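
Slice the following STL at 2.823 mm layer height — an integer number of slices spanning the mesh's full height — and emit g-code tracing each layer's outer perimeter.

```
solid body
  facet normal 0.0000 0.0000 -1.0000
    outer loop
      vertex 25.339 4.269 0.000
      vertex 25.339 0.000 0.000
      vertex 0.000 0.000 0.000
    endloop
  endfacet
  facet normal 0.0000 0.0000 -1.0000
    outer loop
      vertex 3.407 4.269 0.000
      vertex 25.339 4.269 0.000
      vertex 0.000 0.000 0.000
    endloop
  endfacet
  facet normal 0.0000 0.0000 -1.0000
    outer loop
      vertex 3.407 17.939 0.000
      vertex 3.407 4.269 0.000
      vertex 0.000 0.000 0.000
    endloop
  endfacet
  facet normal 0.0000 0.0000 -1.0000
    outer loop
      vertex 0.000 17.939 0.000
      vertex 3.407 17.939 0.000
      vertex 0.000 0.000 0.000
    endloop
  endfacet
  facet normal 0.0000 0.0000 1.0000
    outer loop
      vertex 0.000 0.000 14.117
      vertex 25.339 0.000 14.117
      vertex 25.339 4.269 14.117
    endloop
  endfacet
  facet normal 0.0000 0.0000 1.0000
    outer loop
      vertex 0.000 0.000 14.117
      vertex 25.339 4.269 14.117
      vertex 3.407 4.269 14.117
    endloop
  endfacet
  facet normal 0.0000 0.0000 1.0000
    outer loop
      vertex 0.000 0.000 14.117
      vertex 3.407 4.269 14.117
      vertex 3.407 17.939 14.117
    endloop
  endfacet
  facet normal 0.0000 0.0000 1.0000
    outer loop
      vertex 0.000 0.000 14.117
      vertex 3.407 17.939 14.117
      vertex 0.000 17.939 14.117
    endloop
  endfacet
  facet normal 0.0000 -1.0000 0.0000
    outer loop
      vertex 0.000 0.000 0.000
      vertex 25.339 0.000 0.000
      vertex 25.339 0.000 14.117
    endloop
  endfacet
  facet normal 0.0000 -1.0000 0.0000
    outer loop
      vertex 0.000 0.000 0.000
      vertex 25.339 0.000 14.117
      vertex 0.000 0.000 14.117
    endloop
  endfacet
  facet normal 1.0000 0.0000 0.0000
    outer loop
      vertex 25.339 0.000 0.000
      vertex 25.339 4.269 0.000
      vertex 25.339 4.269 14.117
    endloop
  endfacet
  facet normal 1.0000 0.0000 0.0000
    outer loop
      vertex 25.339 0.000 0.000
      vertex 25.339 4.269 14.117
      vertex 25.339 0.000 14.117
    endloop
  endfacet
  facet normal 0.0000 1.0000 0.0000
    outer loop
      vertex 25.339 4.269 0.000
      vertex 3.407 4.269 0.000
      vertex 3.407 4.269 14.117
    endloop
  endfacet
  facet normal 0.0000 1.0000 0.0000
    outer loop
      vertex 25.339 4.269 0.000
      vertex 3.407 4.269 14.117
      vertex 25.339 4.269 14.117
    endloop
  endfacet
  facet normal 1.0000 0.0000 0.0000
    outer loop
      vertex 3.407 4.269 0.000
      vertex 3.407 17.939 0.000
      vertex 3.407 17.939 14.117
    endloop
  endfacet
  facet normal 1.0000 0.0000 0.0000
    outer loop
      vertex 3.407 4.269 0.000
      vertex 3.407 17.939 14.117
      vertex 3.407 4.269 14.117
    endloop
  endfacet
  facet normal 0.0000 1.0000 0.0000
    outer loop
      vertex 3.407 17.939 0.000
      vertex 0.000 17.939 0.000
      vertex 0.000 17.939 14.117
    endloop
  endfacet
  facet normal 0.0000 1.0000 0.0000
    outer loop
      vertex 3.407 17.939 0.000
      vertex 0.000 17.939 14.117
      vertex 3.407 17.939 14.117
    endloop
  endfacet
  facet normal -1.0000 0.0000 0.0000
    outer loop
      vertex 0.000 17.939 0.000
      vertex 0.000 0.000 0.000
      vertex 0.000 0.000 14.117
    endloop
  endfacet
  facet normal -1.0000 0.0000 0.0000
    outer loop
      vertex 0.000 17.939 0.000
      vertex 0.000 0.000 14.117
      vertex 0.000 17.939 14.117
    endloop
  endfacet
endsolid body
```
; perimeter-only toolpath
G21 ; units = mm
G90 ; absolute positioning
G28 ; home
; layer 1
G0 Z2.823
G0 X0.000 Y0.000
G1 X25.339 Y0.000
G1 X25.339 Y4.269
G1 X3.407 Y4.269
G1 X3.407 Y17.939
G1 X0.000 Y17.939
G1 X0.000 Y0.000
; layer 2
G0 Z5.647
G0 X0.000 Y0.000
G1 X25.339 Y0.000
G1 X25.339 Y4.269
G1 X3.407 Y4.269
G1 X3.407 Y17.939
G1 X0.000 Y17.939
G1 X0.000 Y0.000
; layer 3
G0 Z8.470
G0 X0.000 Y0.000
G1 X25.339 Y0.000
G1 X25.339 Y4.269
G1 X3.407 Y4.269
G1 X3.407 Y17.939
G1 X0.000 Y17.939
G1 X0.000 Y0.000
; layer 4
G0 Z11.294
G0 X0.000 Y0.000
G1 X25.339 Y0.000
G1 X25.339 Y4.269
G1 X3.407 Y4.269
G1 X3.407 Y17.939
G1 X0.000 Y17.939
G1 X0.000 Y0.000
; layer 5
G0 Z14.117
G0 X0.000 Y0.000
G1 X25.339 Y0.000
G1 X25.339 Y4.269
G1 X3.407 Y4.269
G1 X3.407 Y17.939
G1 X0.000 Y17.939
G1 X0.000 Y0.000
M2 ; end

The solid is an L-shaped prism: outer 25.3 × 17.9 mm, arm thicknesses ≈ 4.27 mm (horizontal) and 3.41 mm (vertical), extruded 14.1 mm in z. Slicing at Δz = 2.823 mm — 5 equal slices spanning the solid's height, so layer i sits at z = i·h/5 — gives 5 non-empty perimeters. Each is a 6-segment closed polygon; G0 lifts to the layer z and rapids to the start vertex, then G1 traces the edges.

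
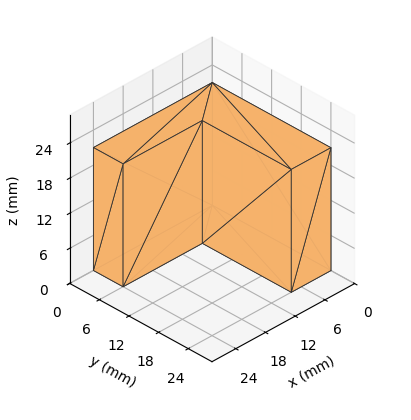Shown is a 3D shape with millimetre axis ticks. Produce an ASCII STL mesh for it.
Reading the render: the shape is an L-shaped prism: outer 24 × 24 mm, arm thicknesses ≈ 6 mm (horizontal) and 8 mm (vertical), extruded 21 mm in z (dimensions read to the nearest mm from the axis ticks). For the STL, each face is triangulated and given an outward normal.

solid part
  facet normal 0.0000 0.0000 -1.0000
    outer loop
      vertex 24.0 6.0 0.0
      vertex 24.0 0.0 0.0
      vertex 0.0 0.0 0.0
    endloop
  endfacet
  facet normal 0.0000 0.0000 -1.0000
    outer loop
      vertex 8.0 6.0 0.0
      vertex 24.0 6.0 0.0
      vertex 0.0 0.0 0.0
    endloop
  endfacet
  facet normal 0.0000 0.0000 -1.0000
    outer loop
      vertex 8.0 24.0 0.0
      vertex 8.0 6.0 0.0
      vertex 0.0 0.0 0.0
    endloop
  endfacet
  facet normal 0.0000 0.0000 -1.0000
    outer loop
      vertex 0.0 24.0 0.0
      vertex 8.0 24.0 0.0
      vertex 0.0 0.0 0.0
    endloop
  endfacet
  facet normal 0.0000 0.0000 1.0000
    outer loop
      vertex 0.0 0.0 21.0
      vertex 24.0 0.0 21.0
      vertex 24.0 6.0 21.0
    endloop
  endfacet
  facet normal 0.0000 0.0000 1.0000
    outer loop
      vertex 0.0 0.0 21.0
      vertex 24.0 6.0 21.0
      vertex 8.0 6.0 21.0
    endloop
  endfacet
  facet normal 0.0000 0.0000 1.0000
    outer loop
      vertex 0.0 0.0 21.0
      vertex 8.0 6.0 21.0
      vertex 8.0 24.0 21.0
    endloop
  endfacet
  facet normal 0.0000 0.0000 1.0000
    outer loop
      vertex 0.0 0.0 21.0
      vertex 8.0 24.0 21.0
      vertex 0.0 24.0 21.0
    endloop
  endfacet
  facet normal 0.0000 -1.0000 0.0000
    outer loop
      vertex 0.0 0.0 0.0
      vertex 24.0 0.0 0.0
      vertex 24.0 0.0 21.0
    endloop
  endfacet
  facet normal 0.0000 -1.0000 0.0000
    outer loop
      vertex 0.0 0.0 0.0
      vertex 24.0 0.0 21.0
      vertex 0.0 0.0 21.0
    endloop
  endfacet
  facet normal 1.0000 0.0000 0.0000
    outer loop
      vertex 24.0 0.0 0.0
      vertex 24.0 6.0 0.0
      vertex 24.0 6.0 21.0
    endloop
  endfacet
  facet normal 1.0000 0.0000 0.0000
    outer loop
      vertex 24.0 0.0 0.0
      vertex 24.0 6.0 21.0
      vertex 24.0 0.0 21.0
    endloop
  endfacet
  facet normal 0.0000 1.0000 0.0000
    outer loop
      vertex 24.0 6.0 0.0
      vertex 8.0 6.0 0.0
      vertex 8.0 6.0 21.0
    endloop
  endfacet
  facet normal 0.0000 1.0000 0.0000
    outer loop
      vertex 24.0 6.0 0.0
      vertex 8.0 6.0 21.0
      vertex 24.0 6.0 21.0
    endloop
  endfacet
  facet normal 1.0000 0.0000 0.0000
    outer loop
      vertex 8.0 6.0 0.0
      vertex 8.0 24.0 0.0
      vertex 8.0 24.0 21.0
    endloop
  endfacet
  facet normal 1.0000 0.0000 0.0000
    outer loop
      vertex 8.0 6.0 0.0
      vertex 8.0 24.0 21.0
      vertex 8.0 6.0 21.0
    endloop
  endfacet
  facet normal 0.0000 1.0000 0.0000
    outer loop
      vertex 8.0 24.0 0.0
      vertex 0.0 24.0 0.0
      vertex 0.0 24.0 21.0
    endloop
  endfacet
  facet normal 0.0000 1.0000 0.0000
    outer loop
      vertex 8.0 24.0 0.0
      vertex 0.0 24.0 21.0
      vertex 8.0 24.0 21.0
    endloop
  endfacet
  facet normal -1.0000 0.0000 0.0000
    outer loop
      vertex 0.0 24.0 0.0
      vertex 0.0 0.0 0.0
      vertex 0.0 0.0 21.0
    endloop
  endfacet
  facet normal -1.0000 0.0000 0.0000
    outer loop
      vertex 0.0 24.0 0.0
      vertex 0.0 0.0 21.0
      vertex 0.0 24.0 21.0
    endloop
  endfacet
endsolid part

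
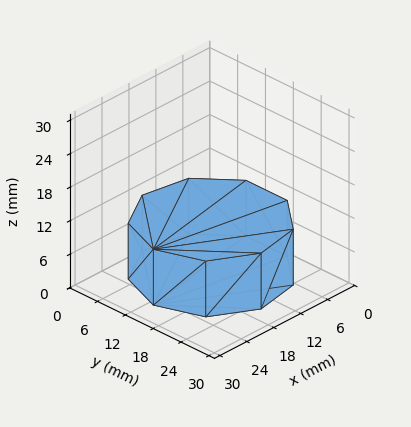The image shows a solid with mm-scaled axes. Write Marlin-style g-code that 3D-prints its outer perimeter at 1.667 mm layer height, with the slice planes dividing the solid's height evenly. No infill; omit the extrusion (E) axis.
Reading the render: the shape is a regular 9-sided prism (a cylinder approximated with 9 flat sides), circumscribed radius ≈ 13 mm, height ≈ 10 mm (dimensions read to the nearest mm from the axis ticks). For the g-code, the solid's height is divided into equal slices at the stated Δz and each level perimeter traced with G1 moves after a G0 lift.

; perimeter-only toolpath
G21 ; units = mm
G90 ; absolute positioning
G28 ; home
; layer 1
G0 Z1.667
G0 X26.000 Y13.000
G1 X22.959 Y21.356
G1 X15.257 Y25.803
G1 X6.500 Y24.258
G1 X0.784 Y17.446
G1 X0.784 Y8.554
G1 X6.500 Y1.742
G1 X15.257 Y0.197
G1 X22.959 Y4.644
G1 X26.000 Y13.000
; layer 2
G0 Z3.333
G0 X26.000 Y13.000
G1 X22.959 Y21.356
G1 X15.257 Y25.803
G1 X6.500 Y24.258
G1 X0.784 Y17.446
G1 X0.784 Y8.554
G1 X6.500 Y1.742
G1 X15.257 Y0.197
G1 X22.959 Y4.644
G1 X26.000 Y13.000
; layer 3
G0 Z5.000
G0 X26.000 Y13.000
G1 X22.959 Y21.356
G1 X15.257 Y25.803
G1 X6.500 Y24.258
G1 X0.784 Y17.446
G1 X0.784 Y8.554
G1 X6.500 Y1.742
G1 X15.257 Y0.197
G1 X22.959 Y4.644
G1 X26.000 Y13.000
; layer 4
G0 Z6.667
G0 X26.000 Y13.000
G1 X22.959 Y21.356
G1 X15.257 Y25.803
G1 X6.500 Y24.258
G1 X0.784 Y17.446
G1 X0.784 Y8.554
G1 X6.500 Y1.742
G1 X15.257 Y0.197
G1 X22.959 Y4.644
G1 X26.000 Y13.000
; layer 5
G0 Z8.333
G0 X26.000 Y13.000
G1 X22.959 Y21.356
G1 X15.257 Y25.803
G1 X6.500 Y24.258
G1 X0.784 Y17.446
G1 X0.784 Y8.554
G1 X6.500 Y1.742
G1 X15.257 Y0.197
G1 X22.959 Y4.644
G1 X26.000 Y13.000
; layer 6
G0 Z10.000
G0 X26.000 Y13.000
G1 X22.959 Y21.356
G1 X15.257 Y25.803
G1 X6.500 Y24.258
G1 X0.784 Y17.446
G1 X0.784 Y8.554
G1 X6.500 Y1.742
G1 X15.257 Y0.197
G1 X22.959 Y4.644
G1 X26.000 Y13.000
M2 ; end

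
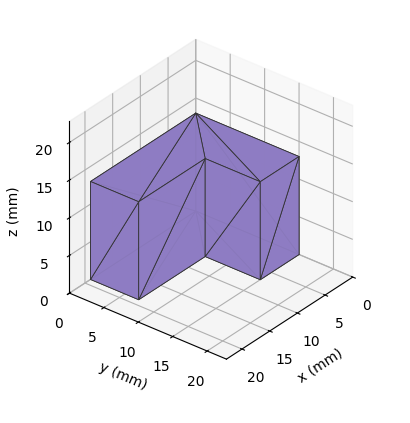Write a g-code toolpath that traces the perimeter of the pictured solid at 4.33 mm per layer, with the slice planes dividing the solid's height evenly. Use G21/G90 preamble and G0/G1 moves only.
Reading the render: the shape is an L-shaped prism: outer 19 × 15 mm, arm thicknesses ≈ 7 mm (horizontal) and 7 mm (vertical), extruded 13 mm in z (dimensions read to the nearest mm from the axis ticks). For the g-code, the solid's height is divided into equal slices at the stated Δz and each level perimeter traced with G1 moves after a G0 lift.

; perimeter-only toolpath
G21 ; units = mm
G90 ; absolute positioning
G28 ; home
; layer 1
G0 Z4.33
G0 X0.00 Y0.00
G1 X19.00 Y0.00
G1 X19.00 Y7.00
G1 X7.00 Y7.00
G1 X7.00 Y15.00
G1 X0.00 Y15.00
G1 X0.00 Y0.00
; layer 2
G0 Z8.67
G0 X0.00 Y0.00
G1 X19.00 Y0.00
G1 X19.00 Y7.00
G1 X7.00 Y7.00
G1 X7.00 Y15.00
G1 X0.00 Y15.00
G1 X0.00 Y0.00
; layer 3
G0 Z13.00
G0 X0.00 Y0.00
G1 X19.00 Y0.00
G1 X19.00 Y7.00
G1 X7.00 Y7.00
G1 X7.00 Y15.00
G1 X0.00 Y15.00
G1 X0.00 Y0.00
M2 ; end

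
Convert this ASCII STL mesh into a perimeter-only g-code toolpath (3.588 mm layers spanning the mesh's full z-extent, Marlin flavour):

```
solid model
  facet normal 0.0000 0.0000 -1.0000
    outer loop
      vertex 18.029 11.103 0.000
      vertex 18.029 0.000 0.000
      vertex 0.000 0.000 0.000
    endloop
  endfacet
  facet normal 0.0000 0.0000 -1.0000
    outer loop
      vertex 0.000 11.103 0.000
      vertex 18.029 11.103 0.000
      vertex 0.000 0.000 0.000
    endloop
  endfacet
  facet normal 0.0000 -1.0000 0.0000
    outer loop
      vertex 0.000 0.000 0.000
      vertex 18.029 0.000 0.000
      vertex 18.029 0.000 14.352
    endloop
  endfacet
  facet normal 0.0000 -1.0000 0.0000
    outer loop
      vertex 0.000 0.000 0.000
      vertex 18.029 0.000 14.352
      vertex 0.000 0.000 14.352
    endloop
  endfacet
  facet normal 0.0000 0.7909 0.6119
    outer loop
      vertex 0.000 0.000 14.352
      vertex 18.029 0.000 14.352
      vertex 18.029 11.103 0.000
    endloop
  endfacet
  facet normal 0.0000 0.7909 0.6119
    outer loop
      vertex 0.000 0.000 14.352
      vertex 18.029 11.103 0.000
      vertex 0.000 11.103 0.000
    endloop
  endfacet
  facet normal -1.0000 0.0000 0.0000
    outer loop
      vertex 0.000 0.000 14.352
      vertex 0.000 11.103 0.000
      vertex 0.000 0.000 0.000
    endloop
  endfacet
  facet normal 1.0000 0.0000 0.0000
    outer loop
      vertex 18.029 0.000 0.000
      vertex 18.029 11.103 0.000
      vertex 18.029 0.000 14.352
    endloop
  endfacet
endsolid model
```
; perimeter-only toolpath
G21 ; units = mm
G90 ; absolute positioning
G28 ; home
; layer 1
G0 Z3.588
G0 X0.000 Y0.000
G1 X18.029 Y0.000
G1 X18.029 Y8.327
G1 X0.000 Y8.327
G1 X0.000 Y0.000
; layer 2
G0 Z7.176
G0 X0.000 Y0.000
G1 X18.029 Y0.000
G1 X18.029 Y5.551
G1 X0.000 Y5.551
G1 X0.000 Y0.000
; layer 3
G0 Z10.764
G0 X0.000 Y0.000
G1 X18.029 Y0.000
G1 X18.029 Y2.776
G1 X0.000 Y2.776
G1 X0.000 Y0.000
M2 ; end

The solid is a wedge (ramp): 18 × 11.1 mm base, rising to 14.4 mm along the y=0 edge and sloping linearly to z=0 at y=11.1. Slicing at Δz = 3.588 mm — 4 equal slices spanning the solid's height, so layer i sits at z = i·h/4 — gives 3 non-empty perimeters. Each is a 4-segment closed polygon; G0 lifts to the layer z and rapids to the start vertex, then G1 traces the edges. The cross-section shrinks linearly with z (the slice at the apex is degenerate and omitted).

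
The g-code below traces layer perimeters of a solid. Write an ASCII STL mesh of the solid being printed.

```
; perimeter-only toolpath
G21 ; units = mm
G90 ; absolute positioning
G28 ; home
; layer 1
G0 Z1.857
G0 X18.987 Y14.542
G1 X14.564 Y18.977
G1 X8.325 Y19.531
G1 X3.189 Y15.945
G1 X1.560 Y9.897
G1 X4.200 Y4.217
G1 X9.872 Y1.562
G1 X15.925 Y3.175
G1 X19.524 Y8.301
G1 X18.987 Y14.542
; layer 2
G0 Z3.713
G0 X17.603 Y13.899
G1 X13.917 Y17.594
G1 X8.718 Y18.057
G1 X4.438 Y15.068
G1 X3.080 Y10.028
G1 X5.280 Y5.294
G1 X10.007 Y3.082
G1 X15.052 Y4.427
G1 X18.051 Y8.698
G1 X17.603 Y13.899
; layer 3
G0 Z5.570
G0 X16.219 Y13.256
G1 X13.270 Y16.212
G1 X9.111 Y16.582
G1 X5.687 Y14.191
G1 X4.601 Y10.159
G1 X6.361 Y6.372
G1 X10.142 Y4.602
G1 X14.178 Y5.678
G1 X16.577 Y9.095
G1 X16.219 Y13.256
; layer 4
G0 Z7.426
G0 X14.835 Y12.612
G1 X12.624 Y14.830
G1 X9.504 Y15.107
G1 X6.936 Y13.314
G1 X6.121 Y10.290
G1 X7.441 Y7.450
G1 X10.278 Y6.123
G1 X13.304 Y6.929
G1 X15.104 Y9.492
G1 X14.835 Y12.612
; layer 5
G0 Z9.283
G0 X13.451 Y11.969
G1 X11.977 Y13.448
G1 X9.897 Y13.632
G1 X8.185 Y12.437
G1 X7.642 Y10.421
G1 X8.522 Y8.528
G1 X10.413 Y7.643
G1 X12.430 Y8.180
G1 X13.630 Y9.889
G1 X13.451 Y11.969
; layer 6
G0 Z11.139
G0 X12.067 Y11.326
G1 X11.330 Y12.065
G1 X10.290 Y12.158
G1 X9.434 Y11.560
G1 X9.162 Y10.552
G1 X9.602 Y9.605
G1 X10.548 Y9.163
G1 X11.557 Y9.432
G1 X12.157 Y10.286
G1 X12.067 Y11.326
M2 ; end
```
solid part
  facet normal 0.0000 0.0000 -1.0000
    outer loop
      vertex 7.932 21.006 0.000
      vertex 15.211 20.359 0.000
      vertex 20.371 15.185 0.000
    endloop
  endfacet
  facet normal 0.0000 0.0000 -1.0000
    outer loop
      vertex 1.940 16.822 0.000
      vertex 7.932 21.006 0.000
      vertex 20.371 15.185 0.000
    endloop
  endfacet
  facet normal 0.0000 0.0000 -1.0000
    outer loop
      vertex 0.039 9.766 0.000
      vertex 1.940 16.822 0.000
      vertex 20.371 15.185 0.000
    endloop
  endfacet
  facet normal 0.0000 0.0000 -1.0000
    outer loop
      vertex 3.119 3.139 0.000
      vertex 0.039 9.766 0.000
      vertex 20.371 15.185 0.000
    endloop
  endfacet
  facet normal 0.0000 0.0000 -1.0000
    outer loop
      vertex 9.737 0.042 0.000
      vertex 3.119 3.139 0.000
      vertex 20.371 15.185 0.000
    endloop
  endfacet
  facet normal 0.0000 0.0000 -1.0000
    outer loop
      vertex 16.799 1.924 0.000
      vertex 9.737 0.042 0.000
      vertex 20.371 15.185 0.000
    endloop
  endfacet
  facet normal 0.0000 0.0000 -1.0000
    outer loop
      vertex 20.998 7.904 0.000
      vertex 16.799 1.924 0.000
      vertex 20.371 15.185 0.000
    endloop
  endfacet
  facet normal 0.5604 0.5588 0.6113
    outer loop
      vertex 20.371 15.185 0.000
      vertex 15.211 20.359 0.000
      vertex 10.683 10.683 12.996
    endloop
  endfacet
  facet normal 0.0701 0.7883 0.6113
    outer loop
      vertex 15.211 20.359 0.000
      vertex 7.932 21.006 0.000
      vertex 10.683 10.683 12.996
    endloop
  endfacet
  facet normal -0.4531 0.6489 0.6113
    outer loop
      vertex 7.932 21.006 0.000
      vertex 1.940 16.822 0.000
      vertex 10.683 10.683 12.996
    endloop
  endfacet
  facet normal -0.7641 0.2059 0.6113
    outer loop
      vertex 1.940 16.822 0.000
      vertex 0.039 9.766 0.000
      vertex 10.683 10.683 12.996
    endloop
  endfacet
  facet normal -0.7177 -0.3335 0.6113
    outer loop
      vertex 0.039 9.766 0.000
      vertex 3.119 3.139 0.000
      vertex 10.683 10.683 12.996
    endloop
  endfacet
  facet normal -0.3354 -0.7168 0.6113
    outer loop
      vertex 3.119 3.139 0.000
      vertex 9.737 0.042 0.000
      vertex 10.683 10.683 12.996
    endloop
  endfacet
  facet normal 0.2038 -0.7647 0.6113
    outer loop
      vertex 9.737 0.042 0.000
      vertex 16.799 1.924 0.000
      vertex 10.683 10.683 12.996
    endloop
  endfacet
  facet normal 0.6477 -0.4548 0.6113
    outer loop
      vertex 16.799 1.924 0.000
      vertex 20.998 7.904 0.000
      vertex 10.683 10.683 12.996
    endloop
  endfacet
  facet normal 0.7885 0.0679 0.6113
    outer loop
      vertex 20.998 7.904 0.000
      vertex 20.371 15.185 0.000
      vertex 10.683 10.683 12.996
    endloop
  endfacet
endsolid part

The G0 Z moves step by Δz≈1.857 mm. The G1 loops shrink linearly with z, so the solid tapers from its base footprint up to z≈13. Closing with a flat bottom cap and the tapered top and triangulating gives 16 facets — a regular 9-sided pyramid, base circumscribed radius ≈ 10.7 mm, apex at z ≈ 13 mm.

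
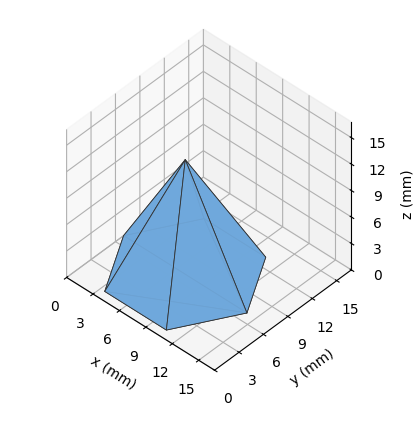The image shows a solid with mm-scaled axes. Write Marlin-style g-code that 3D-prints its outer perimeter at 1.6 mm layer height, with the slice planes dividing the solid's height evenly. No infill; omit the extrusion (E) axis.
Reading the render: the shape is a regular 6-sided pyramid, base circumscribed radius ≈ 7 mm, apex at z ≈ 13 mm (dimensions read to the nearest mm from the axis ticks). For the g-code, the solid's height is divided into equal slices at the stated Δz and each level perimeter traced with G1 moves after a G0 lift.

; perimeter-only toolpath
G21 ; units = mm
G90 ; absolute positioning
G28 ; home
; layer 1
G0 Z1.6
G0 X13.1 Y7.0
G1 X10.1 Y12.3
G1 X3.9 Y12.3
G1 X0.9 Y7.0
G1 X3.9 Y1.7
G1 X10.1 Y1.7
G1 X13.1 Y7.0
; layer 2
G0 Z3.2
G0 X12.2 Y7.0
G1 X9.6 Y11.6
G1 X4.4 Y11.6
G1 X1.8 Y7.0
G1 X4.4 Y2.4
G1 X9.6 Y2.4
G1 X12.2 Y7.0
; layer 3
G0 Z4.9
G0 X11.4 Y7.0
G1 X9.2 Y10.8
G1 X4.8 Y10.8
G1 X2.6 Y7.0
G1 X4.8 Y3.2
G1 X9.2 Y3.2
G1 X11.4 Y7.0
; layer 4
G0 Z6.5
G0 X10.5 Y7.0
G1 X8.8 Y10.1
G1 X5.2 Y10.1
G1 X3.5 Y7.0
G1 X5.2 Y4.0
G1 X8.8 Y4.0
G1 X10.5 Y7.0
; layer 5
G0 Z8.1
G0 X9.6 Y7.0
G1 X8.3 Y9.3
G1 X5.7 Y9.3
G1 X4.4 Y7.0
G1 X5.7 Y4.7
G1 X8.3 Y4.7
G1 X9.6 Y7.0
; layer 6
G0 Z9.8
G0 X8.8 Y7.0
G1 X7.9 Y8.5
G1 X6.1 Y8.5
G1 X5.2 Y7.0
G1 X6.1 Y5.5
G1 X7.9 Y5.5
G1 X8.8 Y7.0
; layer 7
G0 Z11.4
G0 X7.9 Y7.0
G1 X7.4 Y7.8
G1 X6.6 Y7.8
G1 X6.1 Y7.0
G1 X6.6 Y6.2
G1 X7.4 Y6.2
G1 X7.9 Y7.0
M2 ; end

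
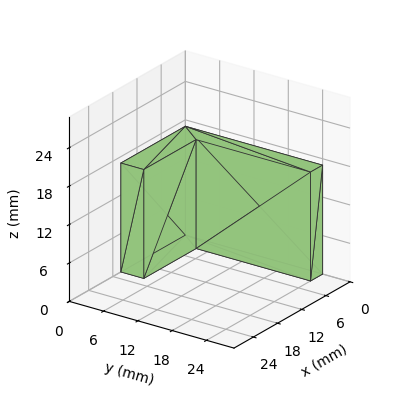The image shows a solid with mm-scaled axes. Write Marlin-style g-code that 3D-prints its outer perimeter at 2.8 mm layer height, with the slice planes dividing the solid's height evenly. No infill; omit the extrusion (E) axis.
Reading the render: the shape is an L-shaped prism: outer 16 × 24 mm, arm thicknesses ≈ 4 mm (horizontal) and 3 mm (vertical), extruded 17 mm in z (dimensions read to the nearest mm from the axis ticks). For the g-code, the solid's height is divided into equal slices at the stated Δz and each level perimeter traced with G1 moves after a G0 lift.

; perimeter-only toolpath
G21 ; units = mm
G90 ; absolute positioning
G28 ; home
; layer 1
G0 Z2.8
G0 X0.0 Y0.0
G1 X16.0 Y0.0
G1 X16.0 Y4.0
G1 X3.0 Y4.0
G1 X3.0 Y24.0
G1 X0.0 Y24.0
G1 X0.0 Y0.0
; layer 2
G0 Z5.7
G0 X0.0 Y0.0
G1 X16.0 Y0.0
G1 X16.0 Y4.0
G1 X3.0 Y4.0
G1 X3.0 Y24.0
G1 X0.0 Y24.0
G1 X0.0 Y0.0
; layer 3
G0 Z8.5
G0 X0.0 Y0.0
G1 X16.0 Y0.0
G1 X16.0 Y4.0
G1 X3.0 Y4.0
G1 X3.0 Y24.0
G1 X0.0 Y24.0
G1 X0.0 Y0.0
; layer 4
G0 Z11.3
G0 X0.0 Y0.0
G1 X16.0 Y0.0
G1 X16.0 Y4.0
G1 X3.0 Y4.0
G1 X3.0 Y24.0
G1 X0.0 Y24.0
G1 X0.0 Y0.0
; layer 5
G0 Z14.2
G0 X0.0 Y0.0
G1 X16.0 Y0.0
G1 X16.0 Y4.0
G1 X3.0 Y4.0
G1 X3.0 Y24.0
G1 X0.0 Y24.0
G1 X0.0 Y0.0
; layer 6
G0 Z17.0
G0 X0.0 Y0.0
G1 X16.0 Y0.0
G1 X16.0 Y4.0
G1 X3.0 Y4.0
G1 X3.0 Y24.0
G1 X0.0 Y24.0
G1 X0.0 Y0.0
M2 ; end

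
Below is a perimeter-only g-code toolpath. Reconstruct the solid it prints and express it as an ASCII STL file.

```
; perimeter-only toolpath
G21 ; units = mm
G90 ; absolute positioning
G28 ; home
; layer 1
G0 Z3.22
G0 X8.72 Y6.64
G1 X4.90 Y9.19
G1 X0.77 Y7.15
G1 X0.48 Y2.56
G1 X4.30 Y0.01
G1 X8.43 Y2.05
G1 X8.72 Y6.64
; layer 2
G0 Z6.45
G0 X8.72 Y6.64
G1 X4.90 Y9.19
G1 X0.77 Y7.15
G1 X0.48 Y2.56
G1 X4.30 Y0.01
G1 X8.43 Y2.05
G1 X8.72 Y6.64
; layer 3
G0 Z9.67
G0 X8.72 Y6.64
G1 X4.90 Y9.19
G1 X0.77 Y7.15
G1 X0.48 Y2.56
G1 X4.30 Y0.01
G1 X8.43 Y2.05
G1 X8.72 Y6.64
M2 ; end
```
solid part
  facet normal 0.0000 0.0000 -1.0000
    outer loop
      vertex 0.77 7.15 0.00
      vertex 4.90 9.19 0.00
      vertex 8.72 6.64 0.00
    endloop
  endfacet
  facet normal 0.0000 0.0000 -1.0000
    outer loop
      vertex 0.48 2.56 0.00
      vertex 0.77 7.15 0.00
      vertex 8.72 6.64 0.00
    endloop
  endfacet
  facet normal 0.0000 0.0000 -1.0000
    outer loop
      vertex 4.30 0.01 0.00
      vertex 0.48 2.56 0.00
      vertex 8.72 6.64 0.00
    endloop
  endfacet
  facet normal 0.0000 0.0000 -1.0000
    outer loop
      vertex 8.43 2.05 0.00
      vertex 4.30 0.01 0.00
      vertex 8.72 6.64 0.00
    endloop
  endfacet
  facet normal 0.0000 0.0000 1.0000
    outer loop
      vertex 8.72 6.64 9.67
      vertex 4.90 9.19 9.67
      vertex 0.77 7.15 9.67
    endloop
  endfacet
  facet normal 0.0000 0.0000 1.0000
    outer loop
      vertex 8.72 6.64 9.67
      vertex 0.77 7.15 9.67
      vertex 0.48 2.56 9.67
    endloop
  endfacet
  facet normal 0.0000 0.0000 1.0000
    outer loop
      vertex 8.72 6.64 9.67
      vertex 0.48 2.56 9.67
      vertex 4.30 0.01 9.67
    endloop
  endfacet
  facet normal 0.0000 0.0000 1.0000
    outer loop
      vertex 8.72 6.64 9.67
      vertex 4.30 0.01 9.67
      vertex 8.43 2.05 9.67
    endloop
  endfacet
  facet normal 0.5552 0.8317 0.0000
    outer loop
      vertex 8.72 6.64 0.00
      vertex 4.90 9.19 0.00
      vertex 4.90 9.19 9.67
    endloop
  endfacet
  facet normal 0.5552 0.8317 0.0000
    outer loop
      vertex 8.72 6.64 0.00
      vertex 4.90 9.19 9.67
      vertex 8.72 6.64 9.67
    endloop
  endfacet
  facet normal -0.4429 0.8966 0.0000
    outer loop
      vertex 4.90 9.19 0.00
      vertex 0.77 7.15 0.00
      vertex 0.77 7.15 9.67
    endloop
  endfacet
  facet normal -0.4429 0.8966 0.0000
    outer loop
      vertex 4.90 9.19 0.00
      vertex 0.77 7.15 9.67
      vertex 4.90 9.19 9.67
    endloop
  endfacet
  facet normal -0.9980 0.0631 0.0000
    outer loop
      vertex 0.77 7.15 0.00
      vertex 0.48 2.56 0.00
      vertex 0.48 2.56 9.67
    endloop
  endfacet
  facet normal -0.9980 0.0631 0.0000
    outer loop
      vertex 0.77 7.15 0.00
      vertex 0.48 2.56 9.67
      vertex 0.77 7.15 9.67
    endloop
  endfacet
  facet normal -0.5552 -0.8317 0.0000
    outer loop
      vertex 0.48 2.56 0.00
      vertex 4.30 0.01 0.00
      vertex 4.30 0.01 9.67
    endloop
  endfacet
  facet normal -0.5552 -0.8317 0.0000
    outer loop
      vertex 0.48 2.56 0.00
      vertex 4.30 0.01 9.67
      vertex 0.48 2.56 9.67
    endloop
  endfacet
  facet normal 0.4429 -0.8966 0.0000
    outer loop
      vertex 4.30 0.01 0.00
      vertex 8.43 2.05 0.00
      vertex 8.43 2.05 9.67
    endloop
  endfacet
  facet normal 0.4429 -0.8966 0.0000
    outer loop
      vertex 4.30 0.01 0.00
      vertex 8.43 2.05 9.67
      vertex 4.30 0.01 9.67
    endloop
  endfacet
  facet normal 0.9980 -0.0631 0.0000
    outer loop
      vertex 8.43 2.05 0.00
      vertex 8.72 6.64 0.00
      vertex 8.72 6.64 9.67
    endloop
  endfacet
  facet normal 0.9980 -0.0631 0.0000
    outer loop
      vertex 8.43 2.05 0.00
      vertex 8.72 6.64 9.67
      vertex 8.43 2.05 9.67
    endloop
  endfacet
endsolid part

The G0 Z moves step by Δz≈3.22 mm. Every layer's G1 loop is the same polygon, so the solid is a straight extrusion of it from z=0 to z≈9.67. Closing with flat bottom and top caps and triangulating gives 20 facets — a regular 6-sided prism (a cylinder approximated with 6 flat sides), circumscribed radius ≈ 4.6 mm, height ≈ 9.67 mm.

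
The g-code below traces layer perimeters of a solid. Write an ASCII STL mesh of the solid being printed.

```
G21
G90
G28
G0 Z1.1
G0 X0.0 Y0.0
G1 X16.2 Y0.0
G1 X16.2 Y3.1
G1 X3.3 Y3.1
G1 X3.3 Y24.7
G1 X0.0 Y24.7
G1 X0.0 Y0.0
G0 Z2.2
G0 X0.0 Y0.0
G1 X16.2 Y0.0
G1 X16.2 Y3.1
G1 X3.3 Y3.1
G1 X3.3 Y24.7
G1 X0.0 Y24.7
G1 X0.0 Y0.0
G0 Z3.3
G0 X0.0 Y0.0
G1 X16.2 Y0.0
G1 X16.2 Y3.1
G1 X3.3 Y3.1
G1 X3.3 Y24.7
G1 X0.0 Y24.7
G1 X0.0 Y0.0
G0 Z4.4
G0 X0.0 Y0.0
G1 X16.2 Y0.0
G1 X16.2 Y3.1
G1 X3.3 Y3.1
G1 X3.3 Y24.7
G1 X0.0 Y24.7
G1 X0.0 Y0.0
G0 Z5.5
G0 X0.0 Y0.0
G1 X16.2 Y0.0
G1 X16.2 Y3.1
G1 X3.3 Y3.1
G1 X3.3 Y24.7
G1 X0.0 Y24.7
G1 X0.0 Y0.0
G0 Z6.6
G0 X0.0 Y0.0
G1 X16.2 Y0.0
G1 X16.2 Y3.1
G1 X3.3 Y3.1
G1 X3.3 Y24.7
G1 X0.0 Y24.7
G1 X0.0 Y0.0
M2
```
solid part
  facet normal 0.0000 0.0000 -1.0000
    outer loop
      vertex 16.2 3.1 0.0
      vertex 16.2 0.0 0.0
      vertex 0.0 0.0 0.0
    endloop
  endfacet
  facet normal 0.0000 0.0000 -1.0000
    outer loop
      vertex 3.3 3.1 0.0
      vertex 16.2 3.1 0.0
      vertex 0.0 0.0 0.0
    endloop
  endfacet
  facet normal 0.0000 0.0000 -1.0000
    outer loop
      vertex 3.3 24.7 0.0
      vertex 3.3 3.1 0.0
      vertex 0.0 0.0 0.0
    endloop
  endfacet
  facet normal 0.0000 0.0000 -1.0000
    outer loop
      vertex 0.0 24.7 0.0
      vertex 3.3 24.7 0.0
      vertex 0.0 0.0 0.0
    endloop
  endfacet
  facet normal 0.0000 0.0000 1.0000
    outer loop
      vertex 0.0 0.0 6.6
      vertex 16.2 0.0 6.6
      vertex 16.2 3.1 6.6
    endloop
  endfacet
  facet normal 0.0000 0.0000 1.0000
    outer loop
      vertex 0.0 0.0 6.6
      vertex 16.2 3.1 6.6
      vertex 3.3 3.1 6.6
    endloop
  endfacet
  facet normal 0.0000 0.0000 1.0000
    outer loop
      vertex 0.0 0.0 6.6
      vertex 3.3 3.1 6.6
      vertex 3.3 24.7 6.6
    endloop
  endfacet
  facet normal 0.0000 0.0000 1.0000
    outer loop
      vertex 0.0 0.0 6.6
      vertex 3.3 24.7 6.6
      vertex 0.0 24.7 6.6
    endloop
  endfacet
  facet normal 0.0000 -1.0000 0.0000
    outer loop
      vertex 0.0 0.0 0.0
      vertex 16.2 0.0 0.0
      vertex 16.2 0.0 6.6
    endloop
  endfacet
  facet normal 0.0000 -1.0000 0.0000
    outer loop
      vertex 0.0 0.0 0.0
      vertex 16.2 0.0 6.6
      vertex 0.0 0.0 6.6
    endloop
  endfacet
  facet normal 1.0000 0.0000 0.0000
    outer loop
      vertex 16.2 0.0 0.0
      vertex 16.2 3.1 0.0
      vertex 16.2 3.1 6.6
    endloop
  endfacet
  facet normal 1.0000 0.0000 0.0000
    outer loop
      vertex 16.2 0.0 0.0
      vertex 16.2 3.1 6.6
      vertex 16.2 0.0 6.6
    endloop
  endfacet
  facet normal 0.0000 1.0000 0.0000
    outer loop
      vertex 16.2 3.1 0.0
      vertex 3.3 3.1 0.0
      vertex 3.3 3.1 6.6
    endloop
  endfacet
  facet normal 0.0000 1.0000 0.0000
    outer loop
      vertex 16.2 3.1 0.0
      vertex 3.3 3.1 6.6
      vertex 16.2 3.1 6.6
    endloop
  endfacet
  facet normal 1.0000 0.0000 0.0000
    outer loop
      vertex 3.3 3.1 0.0
      vertex 3.3 24.7 0.0
      vertex 3.3 24.7 6.6
    endloop
  endfacet
  facet normal 1.0000 0.0000 0.0000
    outer loop
      vertex 3.3 3.1 0.0
      vertex 3.3 24.7 6.6
      vertex 3.3 3.1 6.6
    endloop
  endfacet
  facet normal 0.0000 1.0000 0.0000
    outer loop
      vertex 3.3 24.7 0.0
      vertex 0.0 24.7 0.0
      vertex 0.0 24.7 6.6
    endloop
  endfacet
  facet normal 0.0000 1.0000 0.0000
    outer loop
      vertex 3.3 24.7 0.0
      vertex 0.0 24.7 6.6
      vertex 3.3 24.7 6.6
    endloop
  endfacet
  facet normal -1.0000 0.0000 0.0000
    outer loop
      vertex 0.0 24.7 0.0
      vertex 0.0 0.0 0.0
      vertex 0.0 0.0 6.6
    endloop
  endfacet
  facet normal -1.0000 0.0000 0.0000
    outer loop
      vertex 0.0 24.7 0.0
      vertex 0.0 0.0 6.6
      vertex 0.0 24.7 6.6
    endloop
  endfacet
endsolid part

The G0 Z moves step by Δz≈1.1 mm. Every layer's G1 loop is the same polygon, so the solid is a straight extrusion of it from z=0 to z≈6.6. Closing with flat bottom and top caps and triangulating gives 20 facets — an L-shaped prism: outer 16.2 × 24.7 mm, arm thicknesses ≈ 3.1 mm (horizontal) and 3.3 mm (vertical), extruded 6.6 mm in z.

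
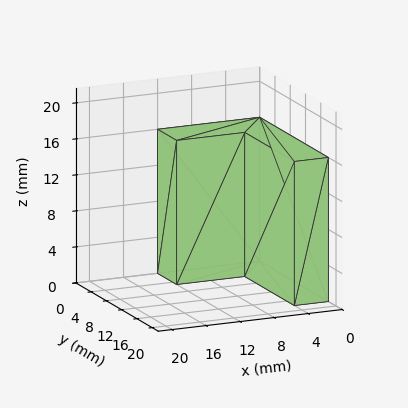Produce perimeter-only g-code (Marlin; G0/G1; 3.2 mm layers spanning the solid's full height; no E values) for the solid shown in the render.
Reading the render: the shape is an L-shaped prism: outer 12 × 18 mm, arm thicknesses ≈ 5 mm (horizontal) and 4 mm (vertical), extruded 16 mm in z (dimensions read to the nearest mm from the axis ticks). For the g-code, the solid's height is divided into equal slices at the stated Δz and each level perimeter traced with G1 moves after a G0 lift.

; perimeter-only toolpath
G21 ; units = mm
G90 ; absolute positioning
G28 ; home
; layer 1
G0 Z3.2
G0 X0.0 Y0.0
G1 X12.0 Y0.0
G1 X12.0 Y5.0
G1 X4.0 Y5.0
G1 X4.0 Y18.0
G1 X0.0 Y18.0
G1 X0.0 Y0.0
; layer 2
G0 Z6.4
G0 X0.0 Y0.0
G1 X12.0 Y0.0
G1 X12.0 Y5.0
G1 X4.0 Y5.0
G1 X4.0 Y18.0
G1 X0.0 Y18.0
G1 X0.0 Y0.0
; layer 3
G0 Z9.6
G0 X0.0 Y0.0
G1 X12.0 Y0.0
G1 X12.0 Y5.0
G1 X4.0 Y5.0
G1 X4.0 Y18.0
G1 X0.0 Y18.0
G1 X0.0 Y0.0
; layer 4
G0 Z12.8
G0 X0.0 Y0.0
G1 X12.0 Y0.0
G1 X12.0 Y5.0
G1 X4.0 Y5.0
G1 X4.0 Y18.0
G1 X0.0 Y18.0
G1 X0.0 Y0.0
; layer 5
G0 Z16.0
G0 X0.0 Y0.0
G1 X12.0 Y0.0
G1 X12.0 Y5.0
G1 X4.0 Y5.0
G1 X4.0 Y18.0
G1 X0.0 Y18.0
G1 X0.0 Y0.0
M2 ; end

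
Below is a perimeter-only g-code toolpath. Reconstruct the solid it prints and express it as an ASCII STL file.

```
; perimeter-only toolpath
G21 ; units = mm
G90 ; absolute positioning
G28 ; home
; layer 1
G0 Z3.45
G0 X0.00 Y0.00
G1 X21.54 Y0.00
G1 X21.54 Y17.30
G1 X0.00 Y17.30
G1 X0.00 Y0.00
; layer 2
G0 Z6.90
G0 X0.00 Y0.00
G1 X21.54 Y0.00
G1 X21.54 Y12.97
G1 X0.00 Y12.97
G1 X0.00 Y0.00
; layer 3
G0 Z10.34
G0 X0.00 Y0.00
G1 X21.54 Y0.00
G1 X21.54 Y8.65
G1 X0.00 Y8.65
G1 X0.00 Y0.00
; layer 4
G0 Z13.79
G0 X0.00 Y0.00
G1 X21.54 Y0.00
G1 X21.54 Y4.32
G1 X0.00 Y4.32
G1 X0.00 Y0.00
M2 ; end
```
solid part
  facet normal 0.0000 0.0000 -1.0000
    outer loop
      vertex 21.54 21.62 0.00
      vertex 21.54 0.00 0.00
      vertex 0.00 0.00 0.00
    endloop
  endfacet
  facet normal 0.0000 0.0000 -1.0000
    outer loop
      vertex 0.00 21.62 0.00
      vertex 21.54 21.62 0.00
      vertex 0.00 0.00 0.00
    endloop
  endfacet
  facet normal 0.0000 -1.0000 0.0000
    outer loop
      vertex 0.00 0.00 0.00
      vertex 21.54 0.00 0.00
      vertex 21.54 0.00 17.24
    endloop
  endfacet
  facet normal 0.0000 -1.0000 0.0000
    outer loop
      vertex 0.00 0.00 0.00
      vertex 21.54 0.00 17.24
      vertex 0.00 0.00 17.24
    endloop
  endfacet
  facet normal 0.0000 0.6235 0.7819
    outer loop
      vertex 0.00 0.00 17.24
      vertex 21.54 0.00 17.24
      vertex 21.54 21.62 0.00
    endloop
  endfacet
  facet normal 0.0000 0.6235 0.7819
    outer loop
      vertex 0.00 0.00 17.24
      vertex 21.54 21.62 0.00
      vertex 0.00 21.62 0.00
    endloop
  endfacet
  facet normal -1.0000 0.0000 0.0000
    outer loop
      vertex 0.00 0.00 17.24
      vertex 0.00 21.62 0.00
      vertex 0.00 0.00 0.00
    endloop
  endfacet
  facet normal 1.0000 0.0000 0.0000
    outer loop
      vertex 21.54 0.00 0.00
      vertex 21.54 21.62 0.00
      vertex 21.54 0.00 17.24
    endloop
  endfacet
endsolid part

The G0 Z moves step by Δz≈3.45 mm. The G1 loops shrink linearly with z, so the solid tapers from its base footprint up to z≈17.2. Closing with a flat bottom cap and the tapered top and triangulating gives 8 facets — a wedge (ramp): 21.5 × 21.6 mm base, rising to 17.2 mm along the y=0 edge and sloping linearly to z=0 at y=21.6.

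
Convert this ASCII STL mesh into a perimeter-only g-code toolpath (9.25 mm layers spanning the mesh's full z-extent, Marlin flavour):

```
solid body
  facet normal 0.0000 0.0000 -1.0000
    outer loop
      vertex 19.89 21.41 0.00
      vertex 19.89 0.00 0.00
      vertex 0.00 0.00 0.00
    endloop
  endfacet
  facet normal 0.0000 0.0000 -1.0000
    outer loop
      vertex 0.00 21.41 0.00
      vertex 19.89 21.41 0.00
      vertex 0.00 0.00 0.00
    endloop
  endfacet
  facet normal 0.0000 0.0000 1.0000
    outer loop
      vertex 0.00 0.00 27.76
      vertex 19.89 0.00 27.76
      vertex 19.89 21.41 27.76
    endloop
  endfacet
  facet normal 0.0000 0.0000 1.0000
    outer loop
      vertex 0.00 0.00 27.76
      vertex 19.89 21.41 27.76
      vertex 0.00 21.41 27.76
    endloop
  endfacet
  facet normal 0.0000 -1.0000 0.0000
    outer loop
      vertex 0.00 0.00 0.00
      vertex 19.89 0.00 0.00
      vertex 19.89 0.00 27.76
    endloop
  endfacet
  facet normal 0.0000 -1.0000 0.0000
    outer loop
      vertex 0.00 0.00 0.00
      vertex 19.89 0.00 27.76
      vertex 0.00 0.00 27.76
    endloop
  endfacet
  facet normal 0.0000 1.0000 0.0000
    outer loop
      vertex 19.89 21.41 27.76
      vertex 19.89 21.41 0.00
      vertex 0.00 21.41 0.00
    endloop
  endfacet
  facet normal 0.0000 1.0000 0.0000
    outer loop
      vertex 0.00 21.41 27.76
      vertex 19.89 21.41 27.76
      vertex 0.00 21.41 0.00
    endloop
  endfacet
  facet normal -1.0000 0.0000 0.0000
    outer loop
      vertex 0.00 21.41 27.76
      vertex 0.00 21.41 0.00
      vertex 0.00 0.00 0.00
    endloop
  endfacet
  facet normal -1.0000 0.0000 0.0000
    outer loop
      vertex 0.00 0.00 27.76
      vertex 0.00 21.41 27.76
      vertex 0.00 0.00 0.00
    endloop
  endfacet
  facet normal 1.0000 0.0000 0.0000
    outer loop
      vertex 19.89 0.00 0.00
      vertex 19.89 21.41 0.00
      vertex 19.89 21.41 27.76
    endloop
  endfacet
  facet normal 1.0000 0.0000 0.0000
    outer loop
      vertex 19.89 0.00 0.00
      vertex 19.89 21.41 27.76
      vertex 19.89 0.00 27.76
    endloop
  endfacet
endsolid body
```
; perimeter-only toolpath
G21 ; units = mm
G90 ; absolute positioning
G28 ; home
; layer 1
G0 Z9.25
G0 X0.00 Y0.00
G1 X19.89 Y0.00
G1 X19.89 Y21.41
G1 X0.00 Y21.41
G1 X0.00 Y0.00
; layer 2
G0 Z18.51
G0 X0.00 Y0.00
G1 X19.89 Y0.00
G1 X19.89 Y21.41
G1 X0.00 Y21.41
G1 X0.00 Y0.00
; layer 3
G0 Z27.76
G0 X0.00 Y0.00
G1 X19.89 Y0.00
G1 X19.89 Y21.41
G1 X0.00 Y21.41
G1 X0.00 Y0.00
M2 ; end

The solid is a rectangular box, roughly 19.9 × 21.4 mm footprint and 27.8 mm tall. Slicing at Δz = 9.25 mm — 3 equal slices spanning the solid's height, so layer i sits at z = i·h/3 — gives 3 non-empty perimeters. Each is a 4-segment closed polygon; G0 lifts to the layer z and rapids to the start vertex, then G1 traces the edges.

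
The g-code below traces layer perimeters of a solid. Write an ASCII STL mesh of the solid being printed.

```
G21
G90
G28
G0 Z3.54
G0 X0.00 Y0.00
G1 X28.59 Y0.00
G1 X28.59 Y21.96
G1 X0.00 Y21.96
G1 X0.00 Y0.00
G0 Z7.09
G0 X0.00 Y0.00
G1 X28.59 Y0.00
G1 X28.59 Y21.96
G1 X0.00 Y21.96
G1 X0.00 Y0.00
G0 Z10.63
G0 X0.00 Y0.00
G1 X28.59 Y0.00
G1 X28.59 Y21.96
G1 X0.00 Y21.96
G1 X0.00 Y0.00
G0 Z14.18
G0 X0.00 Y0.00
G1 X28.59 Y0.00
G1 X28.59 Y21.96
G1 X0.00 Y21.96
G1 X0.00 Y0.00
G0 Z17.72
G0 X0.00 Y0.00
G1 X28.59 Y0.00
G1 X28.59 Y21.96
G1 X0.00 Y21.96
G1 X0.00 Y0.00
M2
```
solid part
  facet normal 0.0000 0.0000 -1.0000
    outer loop
      vertex 28.59 21.96 0.00
      vertex 28.59 0.00 0.00
      vertex 0.00 0.00 0.00
    endloop
  endfacet
  facet normal 0.0000 0.0000 -1.0000
    outer loop
      vertex 0.00 21.96 0.00
      vertex 28.59 21.96 0.00
      vertex 0.00 0.00 0.00
    endloop
  endfacet
  facet normal 0.0000 0.0000 1.0000
    outer loop
      vertex 0.00 0.00 17.72
      vertex 28.59 0.00 17.72
      vertex 28.59 21.96 17.72
    endloop
  endfacet
  facet normal 0.0000 0.0000 1.0000
    outer loop
      vertex 0.00 0.00 17.72
      vertex 28.59 21.96 17.72
      vertex 0.00 21.96 17.72
    endloop
  endfacet
  facet normal 0.0000 -1.0000 0.0000
    outer loop
      vertex 0.00 0.00 0.00
      vertex 28.59 0.00 0.00
      vertex 28.59 0.00 17.72
    endloop
  endfacet
  facet normal 0.0000 -1.0000 0.0000
    outer loop
      vertex 0.00 0.00 0.00
      vertex 28.59 0.00 17.72
      vertex 0.00 0.00 17.72
    endloop
  endfacet
  facet normal 0.0000 1.0000 0.0000
    outer loop
      vertex 28.59 21.96 17.72
      vertex 28.59 21.96 0.00
      vertex 0.00 21.96 0.00
    endloop
  endfacet
  facet normal 0.0000 1.0000 0.0000
    outer loop
      vertex 0.00 21.96 17.72
      vertex 28.59 21.96 17.72
      vertex 0.00 21.96 0.00
    endloop
  endfacet
  facet normal -1.0000 0.0000 0.0000
    outer loop
      vertex 0.00 21.96 17.72
      vertex 0.00 21.96 0.00
      vertex 0.00 0.00 0.00
    endloop
  endfacet
  facet normal -1.0000 0.0000 0.0000
    outer loop
      vertex 0.00 0.00 17.72
      vertex 0.00 21.96 17.72
      vertex 0.00 0.00 0.00
    endloop
  endfacet
  facet normal 1.0000 0.0000 0.0000
    outer loop
      vertex 28.59 0.00 0.00
      vertex 28.59 21.96 0.00
      vertex 28.59 21.96 17.72
    endloop
  endfacet
  facet normal 1.0000 0.0000 0.0000
    outer loop
      vertex 28.59 0.00 0.00
      vertex 28.59 21.96 17.72
      vertex 28.59 0.00 17.72
    endloop
  endfacet
endsolid part

The G0 Z moves step by Δz≈3.54 mm. Every layer's G1 loop is the same polygon, so the solid is a straight extrusion of it from z=0 to z≈17.7. Closing with flat bottom and top caps and triangulating gives 12 facets — a rectangular box, roughly 28.6 × 22 mm footprint and 17.7 mm tall.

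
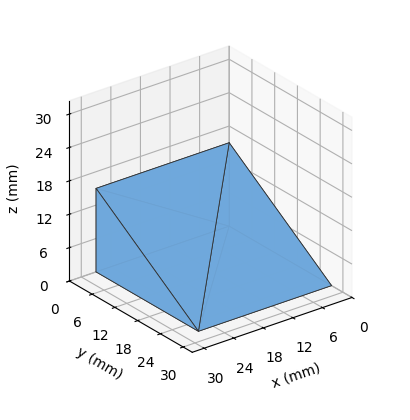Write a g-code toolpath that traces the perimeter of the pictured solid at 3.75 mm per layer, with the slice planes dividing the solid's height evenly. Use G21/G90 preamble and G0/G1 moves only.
Reading the render: the shape is a wedge (ramp): 27 × 27 mm base, rising to 15 mm along the y=0 edge and sloping linearly to z=0 at y=27 (dimensions read to the nearest mm from the axis ticks). For the g-code, the solid's height is divided into equal slices at the stated Δz and each level perimeter traced with G1 moves after a G0 lift.

; perimeter-only toolpath
G21 ; units = mm
G90 ; absolute positioning
G28 ; home
; layer 1
G0 Z3.75
G0 X0.00 Y0.00
G1 X27.00 Y0.00
G1 X27.00 Y20.25
G1 X0.00 Y20.25
G1 X0.00 Y0.00
; layer 2
G0 Z7.50
G0 X0.00 Y0.00
G1 X27.00 Y0.00
G1 X27.00 Y13.50
G1 X0.00 Y13.50
G1 X0.00 Y0.00
; layer 3
G0 Z11.25
G0 X0.00 Y0.00
G1 X27.00 Y0.00
G1 X27.00 Y6.75
G1 X0.00 Y6.75
G1 X0.00 Y0.00
M2 ; end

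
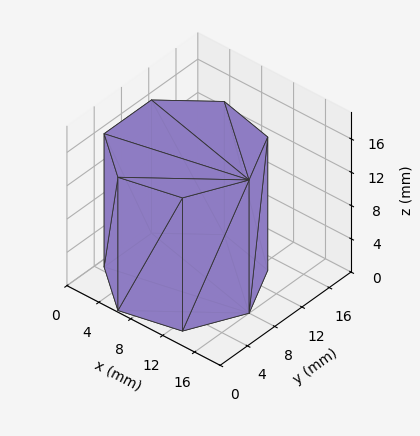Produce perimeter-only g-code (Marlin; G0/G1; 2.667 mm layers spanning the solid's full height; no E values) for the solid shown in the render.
Reading the render: the shape is a regular 7-sided prism (a cylinder approximated with 7 flat sides), circumscribed radius ≈ 8 mm, height ≈ 16 mm (dimensions read to the nearest mm from the axis ticks). For the g-code, the solid's height is divided into equal slices at the stated Δz and each level perimeter traced with G1 moves after a G0 lift.

; perimeter-only toolpath
G21 ; units = mm
G90 ; absolute positioning
G28 ; home
; layer 1
G0 Z2.667
G0 X16.000 Y8.000
G1 X12.988 Y14.255
G1 X6.220 Y15.799
G1 X0.792 Y11.471
G1 X0.792 Y4.529
G1 X6.220 Y0.201
G1 X12.988 Y1.745
G1 X16.000 Y8.000
; layer 2
G0 Z5.333
G0 X16.000 Y8.000
G1 X12.988 Y14.255
G1 X6.220 Y15.799
G1 X0.792 Y11.471
G1 X0.792 Y4.529
G1 X6.220 Y0.201
G1 X12.988 Y1.745
G1 X16.000 Y8.000
; layer 3
G0 Z8.000
G0 X16.000 Y8.000
G1 X12.988 Y14.255
G1 X6.220 Y15.799
G1 X0.792 Y11.471
G1 X0.792 Y4.529
G1 X6.220 Y0.201
G1 X12.988 Y1.745
G1 X16.000 Y8.000
; layer 4
G0 Z10.667
G0 X16.000 Y8.000
G1 X12.988 Y14.255
G1 X6.220 Y15.799
G1 X0.792 Y11.471
G1 X0.792 Y4.529
G1 X6.220 Y0.201
G1 X12.988 Y1.745
G1 X16.000 Y8.000
; layer 5
G0 Z13.333
G0 X16.000 Y8.000
G1 X12.988 Y14.255
G1 X6.220 Y15.799
G1 X0.792 Y11.471
G1 X0.792 Y4.529
G1 X6.220 Y0.201
G1 X12.988 Y1.745
G1 X16.000 Y8.000
; layer 6
G0 Z16.000
G0 X16.000 Y8.000
G1 X12.988 Y14.255
G1 X6.220 Y15.799
G1 X0.792 Y11.471
G1 X0.792 Y4.529
G1 X6.220 Y0.201
G1 X12.988 Y1.745
G1 X16.000 Y8.000
M2 ; end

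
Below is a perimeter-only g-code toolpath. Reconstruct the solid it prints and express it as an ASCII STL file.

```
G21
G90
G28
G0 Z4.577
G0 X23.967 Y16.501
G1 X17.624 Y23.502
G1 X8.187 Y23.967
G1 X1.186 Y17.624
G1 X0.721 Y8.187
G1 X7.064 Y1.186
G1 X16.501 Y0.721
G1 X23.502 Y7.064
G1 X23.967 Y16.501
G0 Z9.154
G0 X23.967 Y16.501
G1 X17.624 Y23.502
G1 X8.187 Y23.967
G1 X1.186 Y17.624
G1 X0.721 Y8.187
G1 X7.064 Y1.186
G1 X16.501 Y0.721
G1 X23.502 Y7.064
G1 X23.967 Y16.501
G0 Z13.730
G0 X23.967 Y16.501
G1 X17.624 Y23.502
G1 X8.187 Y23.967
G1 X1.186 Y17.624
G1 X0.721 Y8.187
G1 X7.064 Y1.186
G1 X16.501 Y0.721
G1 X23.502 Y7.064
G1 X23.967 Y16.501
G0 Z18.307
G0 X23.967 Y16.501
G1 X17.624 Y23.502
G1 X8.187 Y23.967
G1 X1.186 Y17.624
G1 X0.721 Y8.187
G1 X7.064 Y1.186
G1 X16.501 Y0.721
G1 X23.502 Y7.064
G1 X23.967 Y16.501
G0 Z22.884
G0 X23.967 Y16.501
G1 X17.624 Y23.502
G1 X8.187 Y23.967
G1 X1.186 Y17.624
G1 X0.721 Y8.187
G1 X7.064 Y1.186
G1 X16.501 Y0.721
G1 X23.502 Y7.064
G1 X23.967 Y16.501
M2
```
solid part
  facet normal 0.0000 0.0000 -1.0000
    outer loop
      vertex 8.187 23.967 0.000
      vertex 17.624 23.502 0.000
      vertex 23.967 16.501 0.000
    endloop
  endfacet
  facet normal 0.0000 0.0000 -1.0000
    outer loop
      vertex 1.186 17.624 0.000
      vertex 8.187 23.967 0.000
      vertex 23.967 16.501 0.000
    endloop
  endfacet
  facet normal 0.0000 0.0000 -1.0000
    outer loop
      vertex 0.721 8.187 0.000
      vertex 1.186 17.624 0.000
      vertex 23.967 16.501 0.000
    endloop
  endfacet
  facet normal 0.0000 0.0000 -1.0000
    outer loop
      vertex 7.064 1.186 0.000
      vertex 0.721 8.187 0.000
      vertex 23.967 16.501 0.000
    endloop
  endfacet
  facet normal 0.0000 0.0000 -1.0000
    outer loop
      vertex 16.501 0.721 0.000
      vertex 7.064 1.186 0.000
      vertex 23.967 16.501 0.000
    endloop
  endfacet
  facet normal 0.0000 0.0000 -1.0000
    outer loop
      vertex 23.502 7.064 0.000
      vertex 16.501 0.721 0.000
      vertex 23.967 16.501 0.000
    endloop
  endfacet
  facet normal 0.0000 0.0000 1.0000
    outer loop
      vertex 23.967 16.501 22.884
      vertex 17.624 23.502 22.884
      vertex 8.187 23.967 22.884
    endloop
  endfacet
  facet normal 0.0000 0.0000 1.0000
    outer loop
      vertex 23.967 16.501 22.884
      vertex 8.187 23.967 22.884
      vertex 1.186 17.624 22.884
    endloop
  endfacet
  facet normal 0.0000 0.0000 1.0000
    outer loop
      vertex 23.967 16.501 22.884
      vertex 1.186 17.624 22.884
      vertex 0.721 8.187 22.884
    endloop
  endfacet
  facet normal 0.0000 0.0000 1.0000
    outer loop
      vertex 23.967 16.501 22.884
      vertex 0.721 8.187 22.884
      vertex 7.064 1.186 22.884
    endloop
  endfacet
  facet normal 0.0000 0.0000 1.0000
    outer loop
      vertex 23.967 16.501 22.884
      vertex 7.064 1.186 22.884
      vertex 16.501 0.721 22.884
    endloop
  endfacet
  facet normal 0.0000 0.0000 1.0000
    outer loop
      vertex 23.967 16.501 22.884
      vertex 16.501 0.721 22.884
      vertex 23.502 7.064 22.884
    endloop
  endfacet
  facet normal 0.7411 0.6714 0.0000
    outer loop
      vertex 23.967 16.501 0.000
      vertex 17.624 23.502 0.000
      vertex 17.624 23.502 22.884
    endloop
  endfacet
  facet normal 0.7411 0.6714 0.0000
    outer loop
      vertex 23.967 16.501 0.000
      vertex 17.624 23.502 22.884
      vertex 23.967 16.501 22.884
    endloop
  endfacet
  facet normal 0.0492 0.9988 0.0000
    outer loop
      vertex 17.624 23.502 0.000
      vertex 8.187 23.967 0.000
      vertex 8.187 23.967 22.884
    endloop
  endfacet
  facet normal 0.0492 0.9988 0.0000
    outer loop
      vertex 17.624 23.502 0.000
      vertex 8.187 23.967 22.884
      vertex 17.624 23.502 22.884
    endloop
  endfacet
  facet normal -0.6714 0.7411 0.0000
    outer loop
      vertex 8.187 23.967 0.000
      vertex 1.186 17.624 0.000
      vertex 1.186 17.624 22.884
    endloop
  endfacet
  facet normal -0.6714 0.7411 0.0000
    outer loop
      vertex 8.187 23.967 0.000
      vertex 1.186 17.624 22.884
      vertex 8.187 23.967 22.884
    endloop
  endfacet
  facet normal -0.9988 0.0492 0.0000
    outer loop
      vertex 1.186 17.624 0.000
      vertex 0.721 8.187 0.000
      vertex 0.721 8.187 22.884
    endloop
  endfacet
  facet normal -0.9988 0.0492 0.0000
    outer loop
      vertex 1.186 17.624 0.000
      vertex 0.721 8.187 22.884
      vertex 1.186 17.624 22.884
    endloop
  endfacet
  facet normal -0.7411 -0.6714 0.0000
    outer loop
      vertex 0.721 8.187 0.000
      vertex 7.064 1.186 0.000
      vertex 7.064 1.186 22.884
    endloop
  endfacet
  facet normal -0.7411 -0.6714 0.0000
    outer loop
      vertex 0.721 8.187 0.000
      vertex 7.064 1.186 22.884
      vertex 0.721 8.187 22.884
    endloop
  endfacet
  facet normal -0.0492 -0.9988 0.0000
    outer loop
      vertex 7.064 1.186 0.000
      vertex 16.501 0.721 0.000
      vertex 16.501 0.721 22.884
    endloop
  endfacet
  facet normal -0.0492 -0.9988 0.0000
    outer loop
      vertex 7.064 1.186 0.000
      vertex 16.501 0.721 22.884
      vertex 7.064 1.186 22.884
    endloop
  endfacet
  facet normal 0.6714 -0.7411 0.0000
    outer loop
      vertex 16.501 0.721 0.000
      vertex 23.502 7.064 0.000
      vertex 23.502 7.064 22.884
    endloop
  endfacet
  facet normal 0.6714 -0.7411 0.0000
    outer loop
      vertex 16.501 0.721 0.000
      vertex 23.502 7.064 22.884
      vertex 16.501 0.721 22.884
    endloop
  endfacet
  facet normal 0.9988 -0.0492 0.0000
    outer loop
      vertex 23.502 7.064 0.000
      vertex 23.967 16.501 0.000
      vertex 23.967 16.501 22.884
    endloop
  endfacet
  facet normal 0.9988 -0.0492 0.0000
    outer loop
      vertex 23.502 7.064 0.000
      vertex 23.967 16.501 22.884
      vertex 23.502 7.064 22.884
    endloop
  endfacet
endsolid part

The G0 Z moves step by Δz≈4.577 mm. Every layer's G1 loop is the same polygon, so the solid is a straight extrusion of it from z=0 to z≈22.9. Closing with flat bottom and top caps and triangulating gives 28 facets — a regular 8-sided prism (a cylinder approximated with 8 flat sides), circumscribed radius ≈ 12.3 mm, height ≈ 22.9 mm.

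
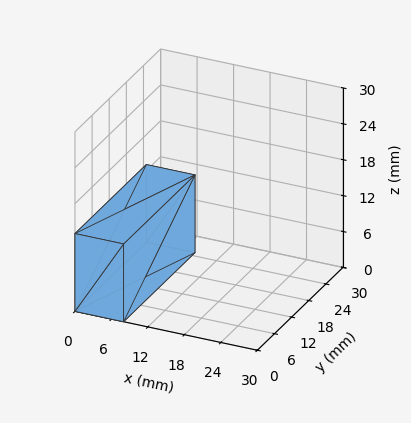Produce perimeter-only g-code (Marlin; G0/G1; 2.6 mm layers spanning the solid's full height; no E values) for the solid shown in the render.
Reading the render: the shape is a rectangular box, roughly 8 × 25 mm footprint and 13 mm tall (dimensions read to the nearest mm from the axis ticks). For the g-code, the solid's height is divided into equal slices at the stated Δz and each level perimeter traced with G1 moves after a G0 lift.

; perimeter-only toolpath
G21 ; units = mm
G90 ; absolute positioning
G28 ; home
; layer 1
G0 Z2.6
G0 X0.0 Y0.0
G1 X8.0 Y0.0
G1 X8.0 Y25.0
G1 X0.0 Y25.0
G1 X0.0 Y0.0
; layer 2
G0 Z5.2
G0 X0.0 Y0.0
G1 X8.0 Y0.0
G1 X8.0 Y25.0
G1 X0.0 Y25.0
G1 X0.0 Y0.0
; layer 3
G0 Z7.8
G0 X0.0 Y0.0
G1 X8.0 Y0.0
G1 X8.0 Y25.0
G1 X0.0 Y25.0
G1 X0.0 Y0.0
; layer 4
G0 Z10.4
G0 X0.0 Y0.0
G1 X8.0 Y0.0
G1 X8.0 Y25.0
G1 X0.0 Y25.0
G1 X0.0 Y0.0
; layer 5
G0 Z13.0
G0 X0.0 Y0.0
G1 X8.0 Y0.0
G1 X8.0 Y25.0
G1 X0.0 Y25.0
G1 X0.0 Y0.0
M2 ; end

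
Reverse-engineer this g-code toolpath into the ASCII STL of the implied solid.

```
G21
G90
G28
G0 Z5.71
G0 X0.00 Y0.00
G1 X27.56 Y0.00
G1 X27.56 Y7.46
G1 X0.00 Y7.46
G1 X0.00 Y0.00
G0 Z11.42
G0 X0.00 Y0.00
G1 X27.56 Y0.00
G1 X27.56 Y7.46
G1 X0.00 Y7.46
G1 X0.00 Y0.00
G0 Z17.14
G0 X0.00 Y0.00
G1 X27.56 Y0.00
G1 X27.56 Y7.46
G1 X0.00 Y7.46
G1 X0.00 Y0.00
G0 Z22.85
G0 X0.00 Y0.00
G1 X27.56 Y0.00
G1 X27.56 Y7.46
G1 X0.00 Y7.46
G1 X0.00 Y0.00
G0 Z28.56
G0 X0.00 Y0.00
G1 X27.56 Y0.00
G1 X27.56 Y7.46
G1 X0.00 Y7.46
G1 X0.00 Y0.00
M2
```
solid part
  facet normal 0.0000 0.0000 -1.0000
    outer loop
      vertex 27.56 7.46 0.00
      vertex 27.56 0.00 0.00
      vertex 0.00 0.00 0.00
    endloop
  endfacet
  facet normal 0.0000 0.0000 -1.0000
    outer loop
      vertex 0.00 7.46 0.00
      vertex 27.56 7.46 0.00
      vertex 0.00 0.00 0.00
    endloop
  endfacet
  facet normal 0.0000 0.0000 1.0000
    outer loop
      vertex 0.00 0.00 28.56
      vertex 27.56 0.00 28.56
      vertex 27.56 7.46 28.56
    endloop
  endfacet
  facet normal 0.0000 0.0000 1.0000
    outer loop
      vertex 0.00 0.00 28.56
      vertex 27.56 7.46 28.56
      vertex 0.00 7.46 28.56
    endloop
  endfacet
  facet normal 0.0000 -1.0000 0.0000
    outer loop
      vertex 0.00 0.00 0.00
      vertex 27.56 0.00 0.00
      vertex 27.56 0.00 28.56
    endloop
  endfacet
  facet normal 0.0000 -1.0000 0.0000
    outer loop
      vertex 0.00 0.00 0.00
      vertex 27.56 0.00 28.56
      vertex 0.00 0.00 28.56
    endloop
  endfacet
  facet normal 0.0000 1.0000 0.0000
    outer loop
      vertex 27.56 7.46 28.56
      vertex 27.56 7.46 0.00
      vertex 0.00 7.46 0.00
    endloop
  endfacet
  facet normal 0.0000 1.0000 0.0000
    outer loop
      vertex 0.00 7.46 28.56
      vertex 27.56 7.46 28.56
      vertex 0.00 7.46 0.00
    endloop
  endfacet
  facet normal -1.0000 0.0000 0.0000
    outer loop
      vertex 0.00 7.46 28.56
      vertex 0.00 7.46 0.00
      vertex 0.00 0.00 0.00
    endloop
  endfacet
  facet normal -1.0000 0.0000 0.0000
    outer loop
      vertex 0.00 0.00 28.56
      vertex 0.00 7.46 28.56
      vertex 0.00 0.00 0.00
    endloop
  endfacet
  facet normal 1.0000 0.0000 0.0000
    outer loop
      vertex 27.56 0.00 0.00
      vertex 27.56 7.46 0.00
      vertex 27.56 7.46 28.56
    endloop
  endfacet
  facet normal 1.0000 0.0000 0.0000
    outer loop
      vertex 27.56 0.00 0.00
      vertex 27.56 7.46 28.56
      vertex 27.56 0.00 28.56
    endloop
  endfacet
endsolid part

The G0 Z moves step by Δz≈5.71 mm. Every layer's G1 loop is the same polygon, so the solid is a straight extrusion of it from z=0 to z≈28.6. Closing with flat bottom and top caps and triangulating gives 12 facets — a rectangular box, roughly 27.6 × 7.46 mm footprint and 28.6 mm tall.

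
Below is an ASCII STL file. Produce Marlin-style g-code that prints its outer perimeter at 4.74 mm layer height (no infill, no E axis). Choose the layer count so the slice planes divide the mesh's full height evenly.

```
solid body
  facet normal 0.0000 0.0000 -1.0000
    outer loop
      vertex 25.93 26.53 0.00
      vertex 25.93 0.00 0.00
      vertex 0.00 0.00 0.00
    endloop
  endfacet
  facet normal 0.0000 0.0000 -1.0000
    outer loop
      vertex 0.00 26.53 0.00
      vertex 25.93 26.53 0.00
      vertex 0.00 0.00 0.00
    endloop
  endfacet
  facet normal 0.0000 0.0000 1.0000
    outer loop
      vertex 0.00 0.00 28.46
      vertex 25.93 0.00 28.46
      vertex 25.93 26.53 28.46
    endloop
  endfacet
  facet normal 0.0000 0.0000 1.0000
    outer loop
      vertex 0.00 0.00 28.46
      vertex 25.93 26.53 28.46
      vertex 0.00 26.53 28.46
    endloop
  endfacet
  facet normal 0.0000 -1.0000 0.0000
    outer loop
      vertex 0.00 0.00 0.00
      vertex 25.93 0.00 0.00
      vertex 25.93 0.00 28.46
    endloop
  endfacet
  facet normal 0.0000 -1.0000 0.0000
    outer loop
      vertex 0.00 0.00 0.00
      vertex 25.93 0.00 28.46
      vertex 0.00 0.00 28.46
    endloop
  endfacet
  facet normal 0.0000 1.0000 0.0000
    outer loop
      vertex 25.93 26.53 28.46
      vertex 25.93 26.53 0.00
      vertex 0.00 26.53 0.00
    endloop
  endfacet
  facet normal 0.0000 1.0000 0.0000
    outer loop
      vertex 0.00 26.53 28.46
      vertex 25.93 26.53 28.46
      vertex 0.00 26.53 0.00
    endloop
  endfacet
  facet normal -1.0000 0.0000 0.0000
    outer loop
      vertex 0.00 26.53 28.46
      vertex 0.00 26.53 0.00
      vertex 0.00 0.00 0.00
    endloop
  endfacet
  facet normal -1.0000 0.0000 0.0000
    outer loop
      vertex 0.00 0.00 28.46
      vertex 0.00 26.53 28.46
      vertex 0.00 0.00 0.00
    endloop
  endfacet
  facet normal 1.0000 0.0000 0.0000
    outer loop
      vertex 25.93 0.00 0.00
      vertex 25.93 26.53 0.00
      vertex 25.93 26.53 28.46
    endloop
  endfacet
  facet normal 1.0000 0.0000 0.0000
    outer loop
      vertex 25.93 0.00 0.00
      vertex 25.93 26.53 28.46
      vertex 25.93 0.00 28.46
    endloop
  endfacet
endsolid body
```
; perimeter-only toolpath
G21 ; units = mm
G90 ; absolute positioning
G28 ; home
; layer 1
G0 Z4.74
G0 X0.00 Y0.00
G1 X25.93 Y0.00
G1 X25.93 Y26.53
G1 X0.00 Y26.53
G1 X0.00 Y0.00
; layer 2
G0 Z9.49
G0 X0.00 Y0.00
G1 X25.93 Y0.00
G1 X25.93 Y26.53
G1 X0.00 Y26.53
G1 X0.00 Y0.00
; layer 3
G0 Z14.23
G0 X0.00 Y0.00
G1 X25.93 Y0.00
G1 X25.93 Y26.53
G1 X0.00 Y26.53
G1 X0.00 Y0.00
; layer 4
G0 Z18.97
G0 X0.00 Y0.00
G1 X25.93 Y0.00
G1 X25.93 Y26.53
G1 X0.00 Y26.53
G1 X0.00 Y0.00
; layer 5
G0 Z23.72
G0 X0.00 Y0.00
G1 X25.93 Y0.00
G1 X25.93 Y26.53
G1 X0.00 Y26.53
G1 X0.00 Y0.00
; layer 6
G0 Z28.46
G0 X0.00 Y0.00
G1 X25.93 Y0.00
G1 X25.93 Y26.53
G1 X0.00 Y26.53
G1 X0.00 Y0.00
M2 ; end

The solid is a rectangular box, roughly 25.9 × 26.5 mm footprint and 28.5 mm tall. Slicing at Δz = 4.74 mm — 6 equal slices spanning the solid's height, so layer i sits at z = i·h/6 — gives 6 non-empty perimeters. Each is a 4-segment closed polygon; G0 lifts to the layer z and rapids to the start vertex, then G1 traces the edges.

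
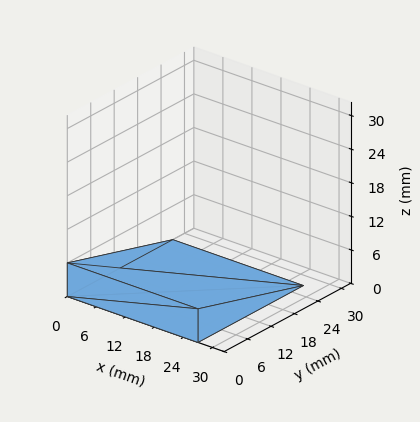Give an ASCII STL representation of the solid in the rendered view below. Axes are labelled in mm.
Reading the render: the shape is a wedge (ramp): 27 × 27 mm base, rising to 6 mm along the y=0 edge and sloping linearly to z=0 at y=27 (dimensions read to the nearest mm from the axis ticks). For the STL, each face is triangulated and given an outward normal.

solid part
  facet normal 0.0000 0.0000 -1.0000
    outer loop
      vertex 27.00 27.00 0.00
      vertex 27.00 0.00 0.00
      vertex 0.00 0.00 0.00
    endloop
  endfacet
  facet normal 0.0000 0.0000 -1.0000
    outer loop
      vertex 0.00 27.00 0.00
      vertex 27.00 27.00 0.00
      vertex 0.00 0.00 0.00
    endloop
  endfacet
  facet normal 0.0000 -1.0000 0.0000
    outer loop
      vertex 0.00 0.00 0.00
      vertex 27.00 0.00 0.00
      vertex 27.00 0.00 6.00
    endloop
  endfacet
  facet normal 0.0000 -1.0000 0.0000
    outer loop
      vertex 0.00 0.00 0.00
      vertex 27.00 0.00 6.00
      vertex 0.00 0.00 6.00
    endloop
  endfacet
  facet normal 0.0000 0.2169 0.9762
    outer loop
      vertex 0.00 0.00 6.00
      vertex 27.00 0.00 6.00
      vertex 27.00 27.00 0.00
    endloop
  endfacet
  facet normal 0.0000 0.2169 0.9762
    outer loop
      vertex 0.00 0.00 6.00
      vertex 27.00 27.00 0.00
      vertex 0.00 27.00 0.00
    endloop
  endfacet
  facet normal -1.0000 0.0000 0.0000
    outer loop
      vertex 0.00 0.00 6.00
      vertex 0.00 27.00 0.00
      vertex 0.00 0.00 0.00
    endloop
  endfacet
  facet normal 1.0000 0.0000 0.0000
    outer loop
      vertex 27.00 0.00 0.00
      vertex 27.00 27.00 0.00
      vertex 27.00 0.00 6.00
    endloop
  endfacet
endsolid part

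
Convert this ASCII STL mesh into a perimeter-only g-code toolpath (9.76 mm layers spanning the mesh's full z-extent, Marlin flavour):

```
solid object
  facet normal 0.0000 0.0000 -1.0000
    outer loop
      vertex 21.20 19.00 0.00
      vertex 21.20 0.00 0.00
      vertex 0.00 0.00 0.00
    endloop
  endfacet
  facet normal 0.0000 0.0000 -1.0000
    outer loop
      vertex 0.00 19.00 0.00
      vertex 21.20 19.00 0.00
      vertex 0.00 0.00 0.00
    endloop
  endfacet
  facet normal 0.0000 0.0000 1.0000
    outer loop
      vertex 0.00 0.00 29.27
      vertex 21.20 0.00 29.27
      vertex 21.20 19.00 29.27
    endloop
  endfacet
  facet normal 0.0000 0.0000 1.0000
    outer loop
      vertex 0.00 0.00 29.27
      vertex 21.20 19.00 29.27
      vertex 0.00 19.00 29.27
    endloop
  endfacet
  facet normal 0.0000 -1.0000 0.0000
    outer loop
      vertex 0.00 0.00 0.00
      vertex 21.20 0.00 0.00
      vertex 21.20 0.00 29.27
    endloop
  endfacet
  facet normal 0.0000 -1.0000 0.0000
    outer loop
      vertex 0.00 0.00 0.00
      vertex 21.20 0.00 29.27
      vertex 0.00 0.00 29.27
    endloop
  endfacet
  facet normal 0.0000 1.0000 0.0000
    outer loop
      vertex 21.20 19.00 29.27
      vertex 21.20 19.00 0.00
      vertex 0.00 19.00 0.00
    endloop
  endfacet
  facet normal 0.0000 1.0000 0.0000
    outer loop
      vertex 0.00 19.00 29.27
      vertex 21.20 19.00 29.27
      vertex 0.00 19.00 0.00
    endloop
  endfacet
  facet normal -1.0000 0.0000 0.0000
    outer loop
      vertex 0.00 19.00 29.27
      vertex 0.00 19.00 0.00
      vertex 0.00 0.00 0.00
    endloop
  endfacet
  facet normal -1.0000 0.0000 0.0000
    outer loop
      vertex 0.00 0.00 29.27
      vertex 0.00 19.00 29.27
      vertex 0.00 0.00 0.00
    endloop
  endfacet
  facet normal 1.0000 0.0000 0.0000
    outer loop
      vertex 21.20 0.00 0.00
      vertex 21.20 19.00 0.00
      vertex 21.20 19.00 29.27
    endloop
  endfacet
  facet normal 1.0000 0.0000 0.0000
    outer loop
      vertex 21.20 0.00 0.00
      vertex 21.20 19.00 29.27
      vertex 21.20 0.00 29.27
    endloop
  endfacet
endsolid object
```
; perimeter-only toolpath
G21 ; units = mm
G90 ; absolute positioning
G28 ; home
; layer 1
G0 Z9.76
G0 X0.00 Y0.00
G1 X21.20 Y0.00
G1 X21.20 Y19.00
G1 X0.00 Y19.00
G1 X0.00 Y0.00
; layer 2
G0 Z19.51
G0 X0.00 Y0.00
G1 X21.20 Y0.00
G1 X21.20 Y19.00
G1 X0.00 Y19.00
G1 X0.00 Y0.00
; layer 3
G0 Z29.27
G0 X0.00 Y0.00
G1 X21.20 Y0.00
G1 X21.20 Y19.00
G1 X0.00 Y19.00
G1 X0.00 Y0.00
M2 ; end

The solid is a rectangular box, roughly 21.2 × 19 mm footprint and 29.3 mm tall. Slicing at Δz = 9.76 mm — 3 equal slices spanning the solid's height, so layer i sits at z = i·h/3 — gives 3 non-empty perimeters. Each is a 4-segment closed polygon; G0 lifts to the layer z and rapids to the start vertex, then G1 traces the edges.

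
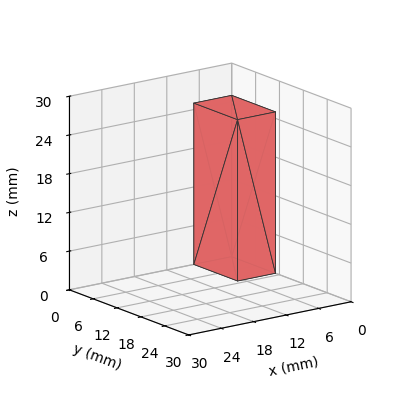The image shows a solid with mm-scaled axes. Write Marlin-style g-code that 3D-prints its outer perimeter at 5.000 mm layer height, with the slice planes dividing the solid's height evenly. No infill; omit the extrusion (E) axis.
Reading the render: the shape is a rectangular box, roughly 7 × 11 mm footprint and 25 mm tall (dimensions read to the nearest mm from the axis ticks). For the g-code, the solid's height is divided into equal slices at the stated Δz and each level perimeter traced with G1 moves after a G0 lift.

; perimeter-only toolpath
G21 ; units = mm
G90 ; absolute positioning
G28 ; home
; layer 1
G0 Z5.000
G0 X0.000 Y0.000
G1 X7.000 Y0.000
G1 X7.000 Y11.000
G1 X0.000 Y11.000
G1 X0.000 Y0.000
; layer 2
G0 Z10.000
G0 X0.000 Y0.000
G1 X7.000 Y0.000
G1 X7.000 Y11.000
G1 X0.000 Y11.000
G1 X0.000 Y0.000
; layer 3
G0 Z15.000
G0 X0.000 Y0.000
G1 X7.000 Y0.000
G1 X7.000 Y11.000
G1 X0.000 Y11.000
G1 X0.000 Y0.000
; layer 4
G0 Z20.000
G0 X0.000 Y0.000
G1 X7.000 Y0.000
G1 X7.000 Y11.000
G1 X0.000 Y11.000
G1 X0.000 Y0.000
; layer 5
G0 Z25.000
G0 X0.000 Y0.000
G1 X7.000 Y0.000
G1 X7.000 Y11.000
G1 X0.000 Y11.000
G1 X0.000 Y0.000
M2 ; end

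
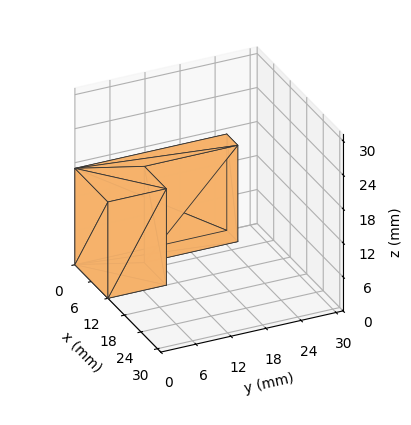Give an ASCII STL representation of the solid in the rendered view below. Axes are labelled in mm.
Reading the render: the shape is an L-shaped prism: outer 12 × 26 mm, arm thicknesses ≈ 10 mm (horizontal) and 4 mm (vertical), extruded 17 mm in z (dimensions read to the nearest mm from the axis ticks). For the STL, each face is triangulated and given an outward normal.

solid part
  facet normal 0.0000 0.0000 -1.0000
    outer loop
      vertex 12.000 10.000 0.000
      vertex 12.000 0.000 0.000
      vertex 0.000 0.000 0.000
    endloop
  endfacet
  facet normal 0.0000 0.0000 -1.0000
    outer loop
      vertex 4.000 10.000 0.000
      vertex 12.000 10.000 0.000
      vertex 0.000 0.000 0.000
    endloop
  endfacet
  facet normal 0.0000 0.0000 -1.0000
    outer loop
      vertex 4.000 26.000 0.000
      vertex 4.000 10.000 0.000
      vertex 0.000 0.000 0.000
    endloop
  endfacet
  facet normal 0.0000 0.0000 -1.0000
    outer loop
      vertex 0.000 26.000 0.000
      vertex 4.000 26.000 0.000
      vertex 0.000 0.000 0.000
    endloop
  endfacet
  facet normal 0.0000 0.0000 1.0000
    outer loop
      vertex 0.000 0.000 17.000
      vertex 12.000 0.000 17.000
      vertex 12.000 10.000 17.000
    endloop
  endfacet
  facet normal 0.0000 0.0000 1.0000
    outer loop
      vertex 0.000 0.000 17.000
      vertex 12.000 10.000 17.000
      vertex 4.000 10.000 17.000
    endloop
  endfacet
  facet normal 0.0000 0.0000 1.0000
    outer loop
      vertex 0.000 0.000 17.000
      vertex 4.000 10.000 17.000
      vertex 4.000 26.000 17.000
    endloop
  endfacet
  facet normal 0.0000 0.0000 1.0000
    outer loop
      vertex 0.000 0.000 17.000
      vertex 4.000 26.000 17.000
      vertex 0.000 26.000 17.000
    endloop
  endfacet
  facet normal 0.0000 -1.0000 0.0000
    outer loop
      vertex 0.000 0.000 0.000
      vertex 12.000 0.000 0.000
      vertex 12.000 0.000 17.000
    endloop
  endfacet
  facet normal 0.0000 -1.0000 0.0000
    outer loop
      vertex 0.000 0.000 0.000
      vertex 12.000 0.000 17.000
      vertex 0.000 0.000 17.000
    endloop
  endfacet
  facet normal 1.0000 0.0000 0.0000
    outer loop
      vertex 12.000 0.000 0.000
      vertex 12.000 10.000 0.000
      vertex 12.000 10.000 17.000
    endloop
  endfacet
  facet normal 1.0000 0.0000 0.0000
    outer loop
      vertex 12.000 0.000 0.000
      vertex 12.000 10.000 17.000
      vertex 12.000 0.000 17.000
    endloop
  endfacet
  facet normal 0.0000 1.0000 0.0000
    outer loop
      vertex 12.000 10.000 0.000
      vertex 4.000 10.000 0.000
      vertex 4.000 10.000 17.000
    endloop
  endfacet
  facet normal 0.0000 1.0000 0.0000
    outer loop
      vertex 12.000 10.000 0.000
      vertex 4.000 10.000 17.000
      vertex 12.000 10.000 17.000
    endloop
  endfacet
  facet normal 1.0000 0.0000 0.0000
    outer loop
      vertex 4.000 10.000 0.000
      vertex 4.000 26.000 0.000
      vertex 4.000 26.000 17.000
    endloop
  endfacet
  facet normal 1.0000 0.0000 0.0000
    outer loop
      vertex 4.000 10.000 0.000
      vertex 4.000 26.000 17.000
      vertex 4.000 10.000 17.000
    endloop
  endfacet
  facet normal 0.0000 1.0000 0.0000
    outer loop
      vertex 4.000 26.000 0.000
      vertex 0.000 26.000 0.000
      vertex 0.000 26.000 17.000
    endloop
  endfacet
  facet normal 0.0000 1.0000 0.0000
    outer loop
      vertex 4.000 26.000 0.000
      vertex 0.000 26.000 17.000
      vertex 4.000 26.000 17.000
    endloop
  endfacet
  facet normal -1.0000 0.0000 0.0000
    outer loop
      vertex 0.000 26.000 0.000
      vertex 0.000 0.000 0.000
      vertex 0.000 0.000 17.000
    endloop
  endfacet
  facet normal -1.0000 0.0000 0.0000
    outer loop
      vertex 0.000 26.000 0.000
      vertex 0.000 0.000 17.000
      vertex 0.000 26.000 17.000
    endloop
  endfacet
endsolid part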